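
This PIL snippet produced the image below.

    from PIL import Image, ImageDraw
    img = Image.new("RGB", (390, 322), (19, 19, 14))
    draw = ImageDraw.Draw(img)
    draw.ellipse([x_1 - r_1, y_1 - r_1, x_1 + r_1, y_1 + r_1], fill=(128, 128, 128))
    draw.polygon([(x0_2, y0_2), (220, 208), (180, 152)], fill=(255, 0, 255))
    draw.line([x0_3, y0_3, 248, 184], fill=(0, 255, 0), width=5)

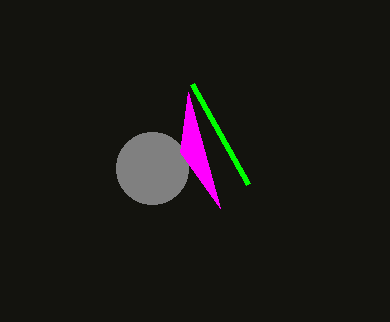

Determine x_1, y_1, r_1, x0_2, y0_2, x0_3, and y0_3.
x_1 = 152; y_1 = 168; r_1 = 36; x0_2 = 188; y0_2 = 92; x0_3 = 192; y0_3 = 84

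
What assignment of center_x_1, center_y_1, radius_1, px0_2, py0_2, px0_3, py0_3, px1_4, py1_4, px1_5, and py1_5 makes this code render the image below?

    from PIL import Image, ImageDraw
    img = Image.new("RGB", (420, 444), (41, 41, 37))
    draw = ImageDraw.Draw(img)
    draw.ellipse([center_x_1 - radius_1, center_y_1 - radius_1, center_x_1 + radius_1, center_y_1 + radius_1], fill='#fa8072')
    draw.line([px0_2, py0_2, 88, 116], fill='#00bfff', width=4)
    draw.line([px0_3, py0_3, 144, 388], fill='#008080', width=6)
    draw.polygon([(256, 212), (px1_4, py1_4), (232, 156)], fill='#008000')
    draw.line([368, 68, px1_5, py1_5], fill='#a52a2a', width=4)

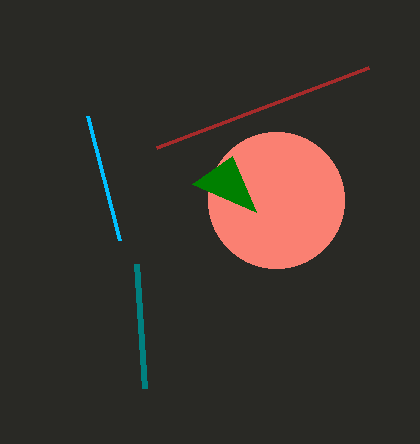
center_x_1 = 276, center_y_1 = 200, radius_1 = 68, px0_2 = 120, py0_2 = 240, px0_3 = 136, py0_3 = 264, px1_4 = 192, py1_4 = 184, px1_5 = 156, py1_5 = 148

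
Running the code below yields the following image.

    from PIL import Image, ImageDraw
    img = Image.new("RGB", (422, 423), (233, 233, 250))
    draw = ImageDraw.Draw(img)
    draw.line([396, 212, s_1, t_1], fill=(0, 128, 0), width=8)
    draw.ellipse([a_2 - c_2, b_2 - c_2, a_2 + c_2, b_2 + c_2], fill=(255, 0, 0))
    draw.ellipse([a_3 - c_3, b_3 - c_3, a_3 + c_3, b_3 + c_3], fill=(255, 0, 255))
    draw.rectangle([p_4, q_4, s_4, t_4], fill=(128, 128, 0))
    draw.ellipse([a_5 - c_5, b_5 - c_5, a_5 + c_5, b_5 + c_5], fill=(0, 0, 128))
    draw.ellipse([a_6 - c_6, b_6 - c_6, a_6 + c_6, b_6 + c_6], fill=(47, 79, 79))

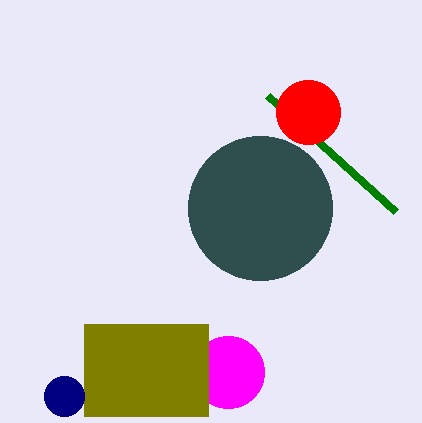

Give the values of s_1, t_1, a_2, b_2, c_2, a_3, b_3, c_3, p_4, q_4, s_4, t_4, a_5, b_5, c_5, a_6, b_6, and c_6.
s_1 = 268
t_1 = 96
a_2 = 308
b_2 = 112
c_2 = 32
a_3 = 228
b_3 = 372
c_3 = 36
p_4 = 84
q_4 = 324
s_4 = 208
t_4 = 416
a_5 = 64
b_5 = 396
c_5 = 20
a_6 = 260
b_6 = 208
c_6 = 72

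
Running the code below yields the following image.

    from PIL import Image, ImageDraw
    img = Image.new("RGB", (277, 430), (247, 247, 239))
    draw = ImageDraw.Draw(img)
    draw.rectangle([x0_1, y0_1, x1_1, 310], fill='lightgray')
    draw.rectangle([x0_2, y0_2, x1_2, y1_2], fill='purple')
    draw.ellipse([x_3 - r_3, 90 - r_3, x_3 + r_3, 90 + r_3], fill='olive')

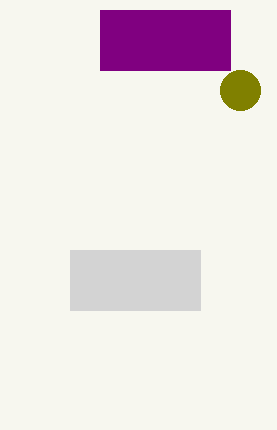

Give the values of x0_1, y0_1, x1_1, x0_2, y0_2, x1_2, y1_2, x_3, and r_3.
x0_1 = 70
y0_1 = 250
x1_1 = 200
x0_2 = 100
y0_2 = 10
x1_2 = 230
y1_2 = 70
x_3 = 240
r_3 = 20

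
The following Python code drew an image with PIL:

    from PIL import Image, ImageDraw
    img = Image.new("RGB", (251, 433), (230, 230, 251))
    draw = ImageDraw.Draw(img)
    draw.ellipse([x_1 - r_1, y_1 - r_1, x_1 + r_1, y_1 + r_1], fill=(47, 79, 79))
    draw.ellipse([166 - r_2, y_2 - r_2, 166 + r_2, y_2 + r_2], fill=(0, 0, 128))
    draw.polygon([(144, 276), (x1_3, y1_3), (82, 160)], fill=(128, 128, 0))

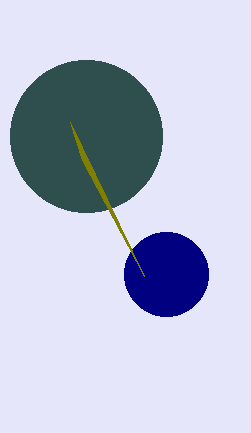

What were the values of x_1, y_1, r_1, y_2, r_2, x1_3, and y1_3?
x_1 = 86, y_1 = 136, r_1 = 76, y_2 = 274, r_2 = 42, x1_3 = 70, y1_3 = 122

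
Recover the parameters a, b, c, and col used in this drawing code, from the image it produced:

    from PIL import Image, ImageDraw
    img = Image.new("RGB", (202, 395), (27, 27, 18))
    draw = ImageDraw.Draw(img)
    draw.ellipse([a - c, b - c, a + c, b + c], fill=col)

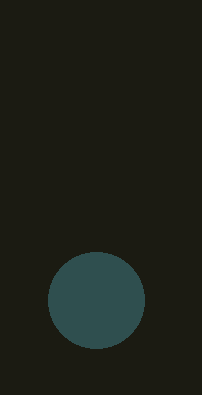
a = 96; b = 300; c = 48; col = 'darkslategray'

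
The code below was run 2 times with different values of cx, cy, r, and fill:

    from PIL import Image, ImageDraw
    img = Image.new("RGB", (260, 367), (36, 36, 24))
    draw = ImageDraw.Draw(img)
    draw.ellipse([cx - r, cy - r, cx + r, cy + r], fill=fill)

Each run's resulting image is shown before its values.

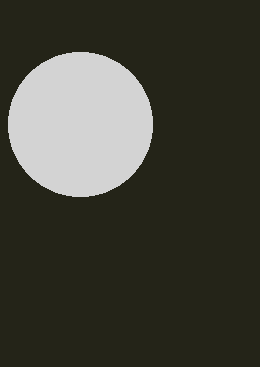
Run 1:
cx = 80, cy = 124, r = 72, fill = 'lightgray'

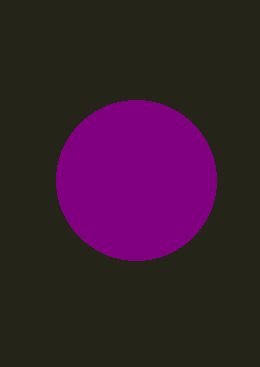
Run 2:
cx = 136
cy = 180
r = 80
fill = 'purple'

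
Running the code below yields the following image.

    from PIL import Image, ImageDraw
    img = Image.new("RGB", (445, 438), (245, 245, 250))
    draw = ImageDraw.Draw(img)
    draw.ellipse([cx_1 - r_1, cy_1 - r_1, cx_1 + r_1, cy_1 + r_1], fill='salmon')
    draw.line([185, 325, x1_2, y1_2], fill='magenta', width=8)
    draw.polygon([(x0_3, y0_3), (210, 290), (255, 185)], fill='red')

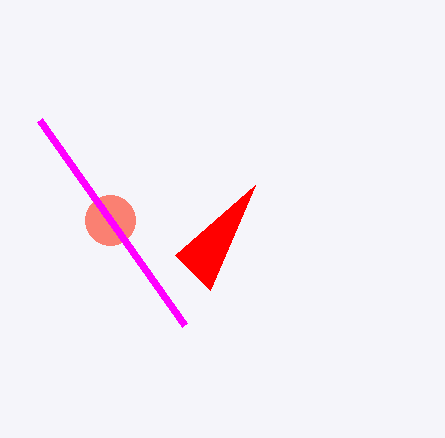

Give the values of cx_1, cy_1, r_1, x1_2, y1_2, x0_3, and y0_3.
cx_1 = 110; cy_1 = 220; r_1 = 25; x1_2 = 40; y1_2 = 120; x0_3 = 175; y0_3 = 255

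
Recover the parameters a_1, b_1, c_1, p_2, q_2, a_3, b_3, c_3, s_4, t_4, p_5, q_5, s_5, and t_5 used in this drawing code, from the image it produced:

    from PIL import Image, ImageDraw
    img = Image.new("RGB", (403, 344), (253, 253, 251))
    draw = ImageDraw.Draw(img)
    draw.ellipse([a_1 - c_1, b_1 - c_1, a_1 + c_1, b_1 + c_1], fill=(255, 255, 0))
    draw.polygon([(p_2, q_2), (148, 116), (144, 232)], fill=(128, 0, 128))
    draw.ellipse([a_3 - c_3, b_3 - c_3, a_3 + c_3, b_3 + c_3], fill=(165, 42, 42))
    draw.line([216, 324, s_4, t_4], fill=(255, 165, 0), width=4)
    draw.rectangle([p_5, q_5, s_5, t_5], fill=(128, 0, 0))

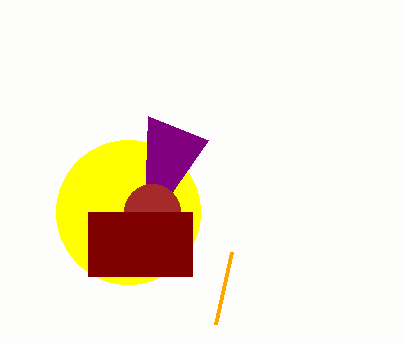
a_1 = 128, b_1 = 212, c_1 = 72, p_2 = 208, q_2 = 140, a_3 = 152, b_3 = 212, c_3 = 28, s_4 = 232, t_4 = 252, p_5 = 88, q_5 = 212, s_5 = 192, t_5 = 276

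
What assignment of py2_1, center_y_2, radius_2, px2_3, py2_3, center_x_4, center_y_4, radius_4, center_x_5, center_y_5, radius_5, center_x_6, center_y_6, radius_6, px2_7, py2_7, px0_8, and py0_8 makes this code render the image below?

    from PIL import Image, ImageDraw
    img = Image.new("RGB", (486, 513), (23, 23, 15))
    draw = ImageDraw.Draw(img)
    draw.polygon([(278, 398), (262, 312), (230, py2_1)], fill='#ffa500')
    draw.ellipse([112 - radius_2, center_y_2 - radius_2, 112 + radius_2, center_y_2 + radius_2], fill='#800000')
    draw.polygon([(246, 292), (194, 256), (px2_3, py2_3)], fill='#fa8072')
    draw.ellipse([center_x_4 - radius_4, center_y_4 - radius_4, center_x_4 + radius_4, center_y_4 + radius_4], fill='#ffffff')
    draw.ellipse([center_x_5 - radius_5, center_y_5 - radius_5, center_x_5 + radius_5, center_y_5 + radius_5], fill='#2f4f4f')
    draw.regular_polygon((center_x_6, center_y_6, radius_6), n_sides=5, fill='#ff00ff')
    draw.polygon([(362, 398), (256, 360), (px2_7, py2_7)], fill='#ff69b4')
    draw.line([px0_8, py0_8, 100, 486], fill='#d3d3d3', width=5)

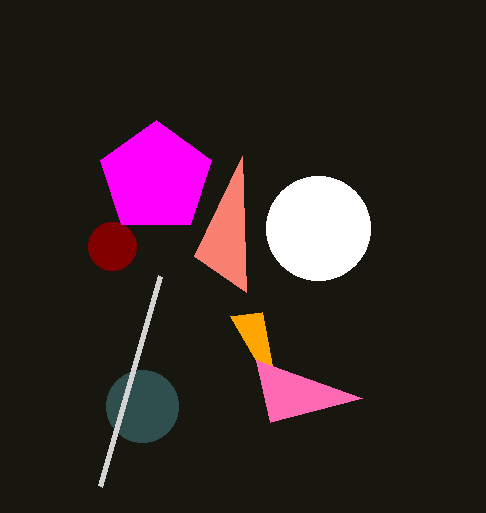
py2_1 = 316, center_y_2 = 246, radius_2 = 24, px2_3 = 242, py2_3 = 156, center_x_4 = 318, center_y_4 = 228, radius_4 = 52, center_x_5 = 142, center_y_5 = 406, radius_5 = 36, center_x_6 = 156, center_y_6 = 178, radius_6 = 58, px2_7 = 270, py2_7 = 422, px0_8 = 160, py0_8 = 276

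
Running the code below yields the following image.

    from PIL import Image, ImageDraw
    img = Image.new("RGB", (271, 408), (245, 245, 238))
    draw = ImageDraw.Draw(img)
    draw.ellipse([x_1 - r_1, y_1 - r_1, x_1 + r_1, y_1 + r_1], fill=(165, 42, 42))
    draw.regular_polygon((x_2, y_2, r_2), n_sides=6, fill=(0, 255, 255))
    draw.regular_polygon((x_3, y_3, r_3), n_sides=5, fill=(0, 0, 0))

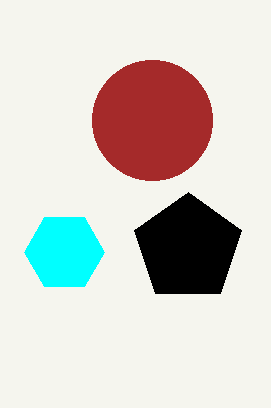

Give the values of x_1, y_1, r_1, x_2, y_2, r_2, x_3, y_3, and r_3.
x_1 = 152; y_1 = 120; r_1 = 60; x_2 = 64; y_2 = 252; r_2 = 40; x_3 = 188; y_3 = 248; r_3 = 56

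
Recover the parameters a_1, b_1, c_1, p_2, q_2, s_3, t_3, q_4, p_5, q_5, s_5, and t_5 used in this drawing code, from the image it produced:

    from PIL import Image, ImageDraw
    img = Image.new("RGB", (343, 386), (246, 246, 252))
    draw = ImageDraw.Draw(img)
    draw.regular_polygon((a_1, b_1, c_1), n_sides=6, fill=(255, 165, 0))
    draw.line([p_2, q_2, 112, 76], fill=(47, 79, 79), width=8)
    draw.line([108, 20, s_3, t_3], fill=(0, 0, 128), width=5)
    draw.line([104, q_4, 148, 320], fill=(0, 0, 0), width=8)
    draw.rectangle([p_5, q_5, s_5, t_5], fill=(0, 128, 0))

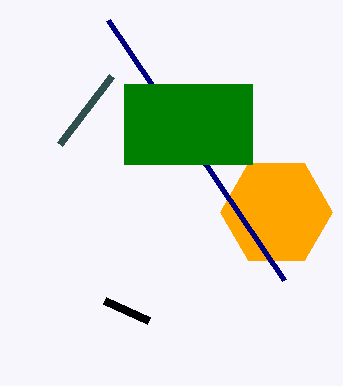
a_1 = 276
b_1 = 212
c_1 = 56
p_2 = 60
q_2 = 144
s_3 = 284
t_3 = 280
q_4 = 300
p_5 = 124
q_5 = 84
s_5 = 252
t_5 = 164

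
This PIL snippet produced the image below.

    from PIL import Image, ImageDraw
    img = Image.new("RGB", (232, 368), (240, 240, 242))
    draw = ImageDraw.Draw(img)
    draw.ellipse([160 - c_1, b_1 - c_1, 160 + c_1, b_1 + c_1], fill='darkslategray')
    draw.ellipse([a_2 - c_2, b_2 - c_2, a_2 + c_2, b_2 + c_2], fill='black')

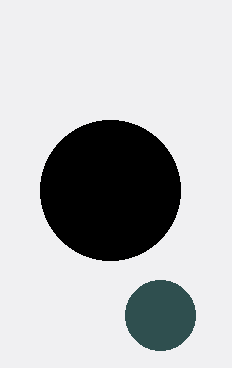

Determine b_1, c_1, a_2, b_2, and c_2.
b_1 = 315
c_1 = 35
a_2 = 110
b_2 = 190
c_2 = 70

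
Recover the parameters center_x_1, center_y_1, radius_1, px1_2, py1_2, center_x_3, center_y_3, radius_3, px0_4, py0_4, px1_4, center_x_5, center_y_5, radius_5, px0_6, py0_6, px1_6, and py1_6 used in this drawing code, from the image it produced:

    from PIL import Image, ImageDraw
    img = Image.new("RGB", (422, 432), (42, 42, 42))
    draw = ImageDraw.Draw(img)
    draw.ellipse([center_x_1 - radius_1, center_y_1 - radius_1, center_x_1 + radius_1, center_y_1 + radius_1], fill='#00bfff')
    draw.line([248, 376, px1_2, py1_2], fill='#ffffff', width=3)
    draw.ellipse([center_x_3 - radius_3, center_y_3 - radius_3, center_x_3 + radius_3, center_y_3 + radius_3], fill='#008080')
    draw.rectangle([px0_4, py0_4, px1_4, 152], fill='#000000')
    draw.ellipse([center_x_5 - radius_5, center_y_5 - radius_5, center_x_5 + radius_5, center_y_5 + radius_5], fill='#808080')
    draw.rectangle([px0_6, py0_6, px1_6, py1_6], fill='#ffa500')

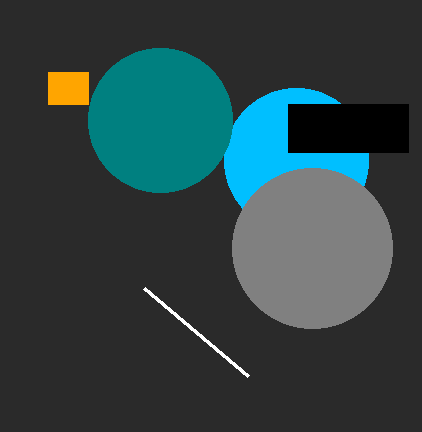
center_x_1 = 296, center_y_1 = 160, radius_1 = 72, px1_2 = 144, py1_2 = 288, center_x_3 = 160, center_y_3 = 120, radius_3 = 72, px0_4 = 288, py0_4 = 104, px1_4 = 408, center_x_5 = 312, center_y_5 = 248, radius_5 = 80, px0_6 = 48, py0_6 = 72, px1_6 = 88, py1_6 = 104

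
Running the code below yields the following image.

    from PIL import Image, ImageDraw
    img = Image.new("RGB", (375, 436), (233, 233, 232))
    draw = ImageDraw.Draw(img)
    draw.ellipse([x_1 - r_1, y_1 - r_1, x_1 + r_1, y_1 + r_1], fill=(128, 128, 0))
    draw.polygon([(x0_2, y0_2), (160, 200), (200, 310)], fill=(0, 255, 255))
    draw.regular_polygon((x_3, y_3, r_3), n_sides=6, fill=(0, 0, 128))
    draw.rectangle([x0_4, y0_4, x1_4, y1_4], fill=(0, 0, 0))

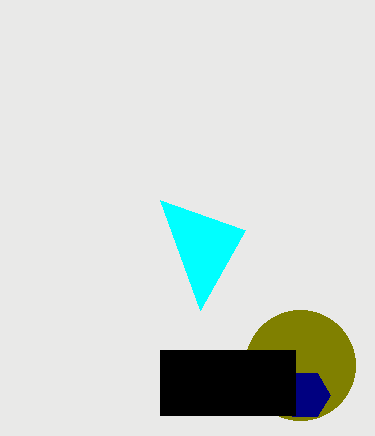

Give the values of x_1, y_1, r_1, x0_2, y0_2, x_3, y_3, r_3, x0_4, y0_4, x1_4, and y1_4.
x_1 = 300; y_1 = 365; r_1 = 55; x0_2 = 245; y0_2 = 230; x_3 = 305; y_3 = 395; r_3 = 25; x0_4 = 160; y0_4 = 350; x1_4 = 295; y1_4 = 415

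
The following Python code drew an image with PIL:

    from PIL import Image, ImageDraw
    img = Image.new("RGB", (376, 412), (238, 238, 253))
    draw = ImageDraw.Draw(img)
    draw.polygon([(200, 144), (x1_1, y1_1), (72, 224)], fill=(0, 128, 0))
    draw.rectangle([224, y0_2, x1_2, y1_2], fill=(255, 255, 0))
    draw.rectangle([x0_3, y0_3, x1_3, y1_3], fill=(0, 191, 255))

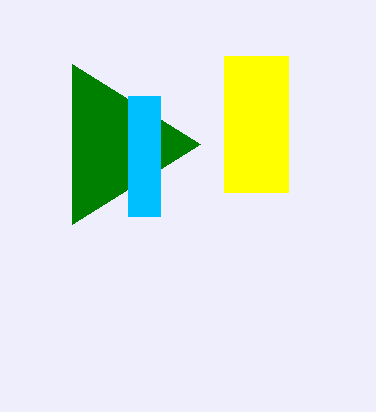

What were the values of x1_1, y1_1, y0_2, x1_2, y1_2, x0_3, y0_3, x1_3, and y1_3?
x1_1 = 72; y1_1 = 64; y0_2 = 56; x1_2 = 288; y1_2 = 192; x0_3 = 128; y0_3 = 96; x1_3 = 160; y1_3 = 216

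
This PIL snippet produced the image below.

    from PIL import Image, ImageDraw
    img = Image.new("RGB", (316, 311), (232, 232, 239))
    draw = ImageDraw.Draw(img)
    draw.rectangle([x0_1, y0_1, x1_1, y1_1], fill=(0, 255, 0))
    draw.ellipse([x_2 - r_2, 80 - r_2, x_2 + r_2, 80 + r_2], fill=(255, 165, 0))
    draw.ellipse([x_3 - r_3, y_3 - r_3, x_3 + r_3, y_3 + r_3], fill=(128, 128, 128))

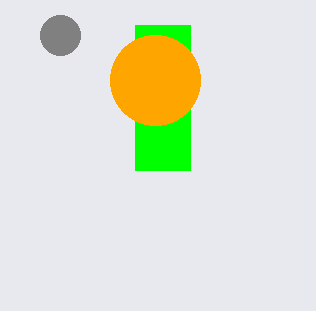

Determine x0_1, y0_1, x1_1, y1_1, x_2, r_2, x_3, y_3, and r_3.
x0_1 = 135, y0_1 = 25, x1_1 = 190, y1_1 = 170, x_2 = 155, r_2 = 45, x_3 = 60, y_3 = 35, r_3 = 20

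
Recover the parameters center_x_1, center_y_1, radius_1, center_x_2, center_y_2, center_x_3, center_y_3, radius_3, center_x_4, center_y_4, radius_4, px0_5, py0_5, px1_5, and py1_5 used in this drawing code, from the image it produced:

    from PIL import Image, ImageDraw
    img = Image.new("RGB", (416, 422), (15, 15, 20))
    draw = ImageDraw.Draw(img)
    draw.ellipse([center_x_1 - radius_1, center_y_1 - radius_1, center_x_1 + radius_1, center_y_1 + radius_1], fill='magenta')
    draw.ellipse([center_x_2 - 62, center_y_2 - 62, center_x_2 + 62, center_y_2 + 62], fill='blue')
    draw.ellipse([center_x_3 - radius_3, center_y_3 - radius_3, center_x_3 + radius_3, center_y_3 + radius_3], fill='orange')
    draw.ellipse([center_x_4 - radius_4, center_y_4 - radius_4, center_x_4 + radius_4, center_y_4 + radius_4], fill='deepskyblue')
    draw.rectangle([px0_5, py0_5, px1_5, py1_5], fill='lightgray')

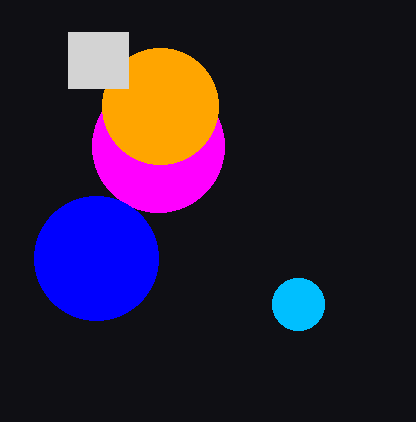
center_x_1 = 158; center_y_1 = 146; radius_1 = 66; center_x_2 = 96; center_y_2 = 258; center_x_3 = 160; center_y_3 = 106; radius_3 = 58; center_x_4 = 298; center_y_4 = 304; radius_4 = 26; px0_5 = 68; py0_5 = 32; px1_5 = 128; py1_5 = 88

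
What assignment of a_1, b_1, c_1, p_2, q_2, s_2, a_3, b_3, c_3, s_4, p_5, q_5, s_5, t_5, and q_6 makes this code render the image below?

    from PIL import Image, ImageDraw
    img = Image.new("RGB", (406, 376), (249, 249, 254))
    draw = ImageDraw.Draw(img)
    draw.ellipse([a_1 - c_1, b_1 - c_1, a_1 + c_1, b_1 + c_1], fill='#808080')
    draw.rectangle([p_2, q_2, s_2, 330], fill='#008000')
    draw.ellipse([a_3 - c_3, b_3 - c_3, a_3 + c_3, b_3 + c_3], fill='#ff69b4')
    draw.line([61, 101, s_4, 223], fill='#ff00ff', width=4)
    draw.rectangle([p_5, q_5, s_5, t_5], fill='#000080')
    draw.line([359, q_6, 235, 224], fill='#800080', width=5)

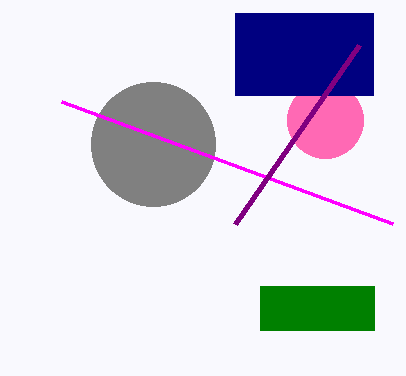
a_1 = 153; b_1 = 144; c_1 = 62; p_2 = 260; q_2 = 286; s_2 = 374; a_3 = 325; b_3 = 120; c_3 = 38; s_4 = 392; p_5 = 235; q_5 = 13; s_5 = 373; t_5 = 95; q_6 = 45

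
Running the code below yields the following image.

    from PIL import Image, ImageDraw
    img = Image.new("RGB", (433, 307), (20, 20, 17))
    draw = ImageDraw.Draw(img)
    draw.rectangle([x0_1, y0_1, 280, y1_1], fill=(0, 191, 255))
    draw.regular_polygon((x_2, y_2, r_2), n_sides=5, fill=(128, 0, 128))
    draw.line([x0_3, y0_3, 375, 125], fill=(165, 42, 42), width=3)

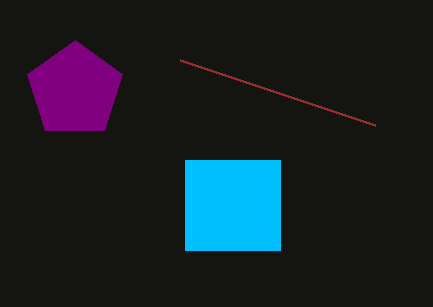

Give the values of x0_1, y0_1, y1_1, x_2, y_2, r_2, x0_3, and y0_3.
x0_1 = 185; y0_1 = 160; y1_1 = 250; x_2 = 75; y_2 = 90; r_2 = 50; x0_3 = 180; y0_3 = 60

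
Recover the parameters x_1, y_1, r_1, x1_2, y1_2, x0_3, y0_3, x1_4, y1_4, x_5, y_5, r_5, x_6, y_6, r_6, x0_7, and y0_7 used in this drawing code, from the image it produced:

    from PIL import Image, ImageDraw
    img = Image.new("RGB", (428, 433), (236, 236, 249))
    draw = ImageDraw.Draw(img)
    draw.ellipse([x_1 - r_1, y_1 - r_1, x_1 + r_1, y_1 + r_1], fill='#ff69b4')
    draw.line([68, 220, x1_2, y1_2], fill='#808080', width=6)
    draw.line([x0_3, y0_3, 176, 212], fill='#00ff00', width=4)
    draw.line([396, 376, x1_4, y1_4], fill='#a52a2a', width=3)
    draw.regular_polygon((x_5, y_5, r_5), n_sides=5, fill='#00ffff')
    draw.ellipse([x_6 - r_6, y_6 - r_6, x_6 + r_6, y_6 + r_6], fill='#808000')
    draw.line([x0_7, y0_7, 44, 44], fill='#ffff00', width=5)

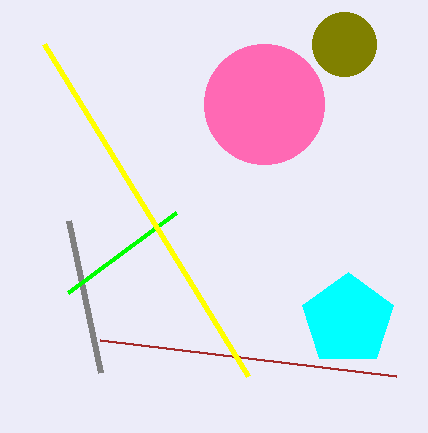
x_1 = 264, y_1 = 104, r_1 = 60, x1_2 = 100, y1_2 = 372, x0_3 = 68, y0_3 = 292, x1_4 = 100, y1_4 = 340, x_5 = 348, y_5 = 320, r_5 = 48, x_6 = 344, y_6 = 44, r_6 = 32, x0_7 = 248, y0_7 = 376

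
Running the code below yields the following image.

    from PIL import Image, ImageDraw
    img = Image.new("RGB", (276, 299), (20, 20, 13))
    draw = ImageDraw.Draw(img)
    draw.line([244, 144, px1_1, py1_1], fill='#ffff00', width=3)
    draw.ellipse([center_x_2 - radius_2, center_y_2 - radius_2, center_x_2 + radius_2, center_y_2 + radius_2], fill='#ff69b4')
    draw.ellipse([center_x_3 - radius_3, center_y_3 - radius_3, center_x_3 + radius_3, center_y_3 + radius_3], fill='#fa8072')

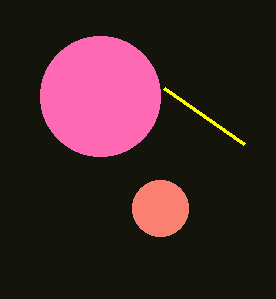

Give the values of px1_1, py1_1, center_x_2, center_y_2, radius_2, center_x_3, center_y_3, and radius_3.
px1_1 = 164
py1_1 = 88
center_x_2 = 100
center_y_2 = 96
radius_2 = 60
center_x_3 = 160
center_y_3 = 208
radius_3 = 28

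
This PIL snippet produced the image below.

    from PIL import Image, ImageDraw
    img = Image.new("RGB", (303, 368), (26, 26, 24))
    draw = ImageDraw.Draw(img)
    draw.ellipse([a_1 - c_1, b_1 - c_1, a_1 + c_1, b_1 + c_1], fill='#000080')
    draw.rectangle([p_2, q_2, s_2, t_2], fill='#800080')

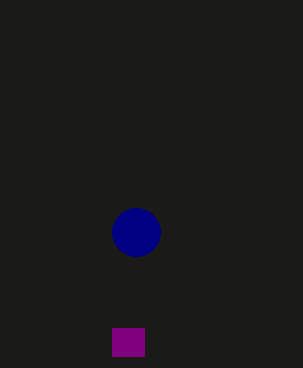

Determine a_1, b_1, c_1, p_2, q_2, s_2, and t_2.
a_1 = 136
b_1 = 232
c_1 = 24
p_2 = 112
q_2 = 328
s_2 = 144
t_2 = 356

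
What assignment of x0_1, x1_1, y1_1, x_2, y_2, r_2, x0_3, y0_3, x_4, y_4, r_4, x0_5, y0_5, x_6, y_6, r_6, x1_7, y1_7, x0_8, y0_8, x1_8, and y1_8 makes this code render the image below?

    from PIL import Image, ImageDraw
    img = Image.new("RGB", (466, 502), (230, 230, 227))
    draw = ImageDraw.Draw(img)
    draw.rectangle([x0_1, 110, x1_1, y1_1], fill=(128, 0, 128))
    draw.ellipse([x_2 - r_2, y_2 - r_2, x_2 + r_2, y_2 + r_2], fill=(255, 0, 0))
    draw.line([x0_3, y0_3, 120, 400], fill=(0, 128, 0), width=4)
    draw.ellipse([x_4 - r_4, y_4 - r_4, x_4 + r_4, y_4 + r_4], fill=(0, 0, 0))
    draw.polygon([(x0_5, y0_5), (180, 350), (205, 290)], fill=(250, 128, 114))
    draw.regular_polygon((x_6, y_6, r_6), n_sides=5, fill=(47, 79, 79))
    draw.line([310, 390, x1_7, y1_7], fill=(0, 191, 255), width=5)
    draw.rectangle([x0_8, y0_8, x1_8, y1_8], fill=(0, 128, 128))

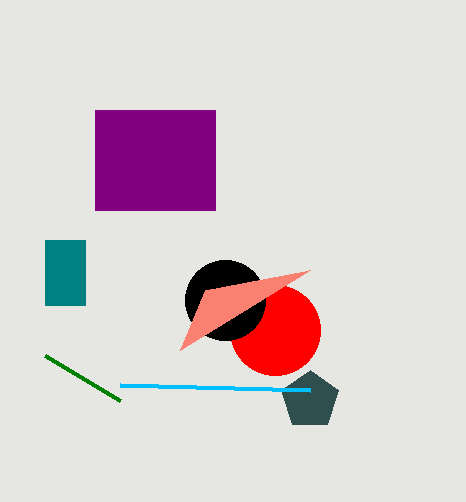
x0_1 = 95
x1_1 = 215
y1_1 = 210
x_2 = 275
y_2 = 330
r_2 = 45
x0_3 = 45
y0_3 = 355
x_4 = 225
y_4 = 300
r_4 = 40
x0_5 = 310
y0_5 = 270
x_6 = 310
y_6 = 400
r_6 = 30
x1_7 = 120
y1_7 = 385
x0_8 = 45
y0_8 = 240
x1_8 = 85
y1_8 = 305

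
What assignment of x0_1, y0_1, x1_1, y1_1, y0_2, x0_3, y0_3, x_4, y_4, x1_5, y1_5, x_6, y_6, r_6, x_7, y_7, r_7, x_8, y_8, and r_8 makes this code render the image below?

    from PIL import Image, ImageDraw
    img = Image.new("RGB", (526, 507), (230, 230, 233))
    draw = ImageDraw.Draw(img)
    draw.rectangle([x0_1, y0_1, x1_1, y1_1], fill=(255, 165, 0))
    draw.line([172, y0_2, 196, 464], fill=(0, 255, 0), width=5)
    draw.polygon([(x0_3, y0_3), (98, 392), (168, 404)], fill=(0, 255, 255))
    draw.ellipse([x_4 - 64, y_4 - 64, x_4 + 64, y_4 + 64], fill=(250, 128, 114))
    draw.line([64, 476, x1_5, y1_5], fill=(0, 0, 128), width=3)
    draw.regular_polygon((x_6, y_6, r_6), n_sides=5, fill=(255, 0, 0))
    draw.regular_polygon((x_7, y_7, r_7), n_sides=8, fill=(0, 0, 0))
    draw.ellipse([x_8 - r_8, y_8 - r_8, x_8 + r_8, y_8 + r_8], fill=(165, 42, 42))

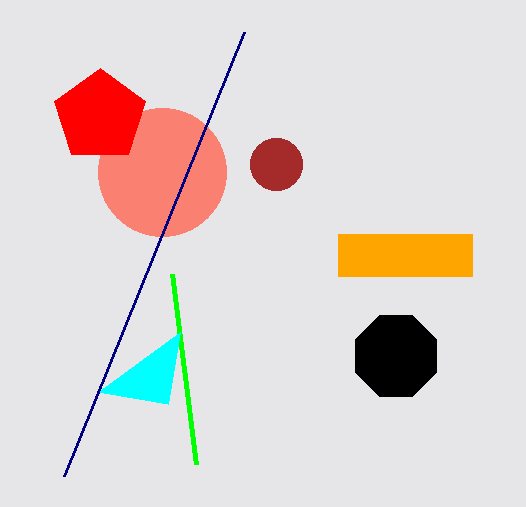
x0_1 = 338
y0_1 = 234
x1_1 = 472
y1_1 = 276
y0_2 = 274
x0_3 = 180
y0_3 = 332
x_4 = 162
y_4 = 172
x1_5 = 244
y1_5 = 32
x_6 = 100
y_6 = 116
r_6 = 48
x_7 = 396
y_7 = 356
r_7 = 44
x_8 = 276
y_8 = 164
r_8 = 26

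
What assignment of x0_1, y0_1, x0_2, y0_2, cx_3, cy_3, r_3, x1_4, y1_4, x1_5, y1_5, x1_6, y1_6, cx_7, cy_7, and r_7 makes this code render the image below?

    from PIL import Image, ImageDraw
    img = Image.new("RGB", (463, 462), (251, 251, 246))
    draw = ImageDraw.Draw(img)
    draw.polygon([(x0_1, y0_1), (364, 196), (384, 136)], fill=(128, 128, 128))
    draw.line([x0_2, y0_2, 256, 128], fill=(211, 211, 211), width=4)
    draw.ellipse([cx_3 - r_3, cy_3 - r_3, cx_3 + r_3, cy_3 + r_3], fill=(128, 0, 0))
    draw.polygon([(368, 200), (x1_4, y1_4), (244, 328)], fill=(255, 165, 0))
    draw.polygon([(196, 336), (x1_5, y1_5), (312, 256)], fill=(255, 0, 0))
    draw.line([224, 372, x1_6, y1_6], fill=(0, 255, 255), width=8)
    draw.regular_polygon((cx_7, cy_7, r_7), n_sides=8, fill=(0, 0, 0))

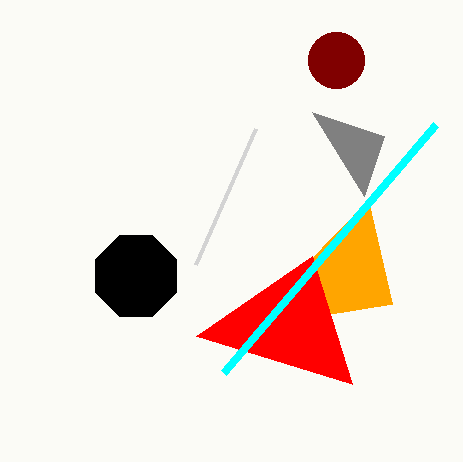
x0_1 = 312; y0_1 = 112; x0_2 = 196; y0_2 = 264; cx_3 = 336; cy_3 = 60; r_3 = 28; x1_4 = 392; y1_4 = 304; x1_5 = 352; y1_5 = 384; x1_6 = 436; y1_6 = 124; cx_7 = 136; cy_7 = 276; r_7 = 44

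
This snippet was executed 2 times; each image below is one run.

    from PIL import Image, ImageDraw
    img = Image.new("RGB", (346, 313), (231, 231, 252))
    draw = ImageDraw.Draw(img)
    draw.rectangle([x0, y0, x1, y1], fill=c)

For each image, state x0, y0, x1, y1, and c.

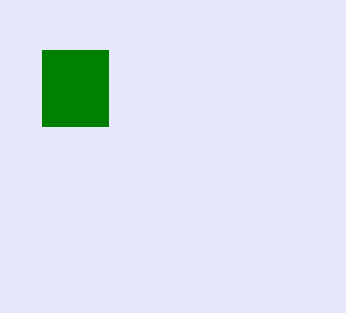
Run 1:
x0 = 42; y0 = 50; x1 = 108; y1 = 126; c = 'green'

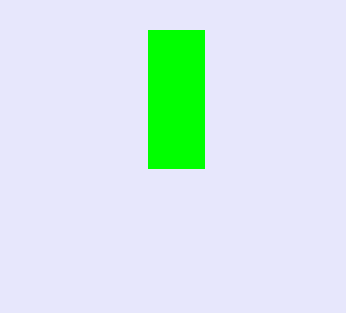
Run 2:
x0 = 148; y0 = 30; x1 = 204; y1 = 168; c = 'lime'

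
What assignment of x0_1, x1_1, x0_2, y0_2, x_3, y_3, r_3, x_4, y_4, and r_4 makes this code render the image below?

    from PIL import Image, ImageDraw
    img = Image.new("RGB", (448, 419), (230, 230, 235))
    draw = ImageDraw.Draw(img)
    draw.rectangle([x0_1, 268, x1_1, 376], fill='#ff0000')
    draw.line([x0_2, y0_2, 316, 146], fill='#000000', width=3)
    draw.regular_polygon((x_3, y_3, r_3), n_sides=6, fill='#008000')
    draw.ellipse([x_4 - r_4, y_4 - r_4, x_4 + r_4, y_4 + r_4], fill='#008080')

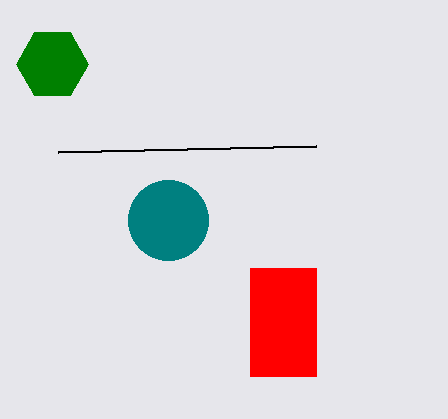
x0_1 = 250; x1_1 = 316; x0_2 = 58; y0_2 = 152; x_3 = 52; y_3 = 64; r_3 = 36; x_4 = 168; y_4 = 220; r_4 = 40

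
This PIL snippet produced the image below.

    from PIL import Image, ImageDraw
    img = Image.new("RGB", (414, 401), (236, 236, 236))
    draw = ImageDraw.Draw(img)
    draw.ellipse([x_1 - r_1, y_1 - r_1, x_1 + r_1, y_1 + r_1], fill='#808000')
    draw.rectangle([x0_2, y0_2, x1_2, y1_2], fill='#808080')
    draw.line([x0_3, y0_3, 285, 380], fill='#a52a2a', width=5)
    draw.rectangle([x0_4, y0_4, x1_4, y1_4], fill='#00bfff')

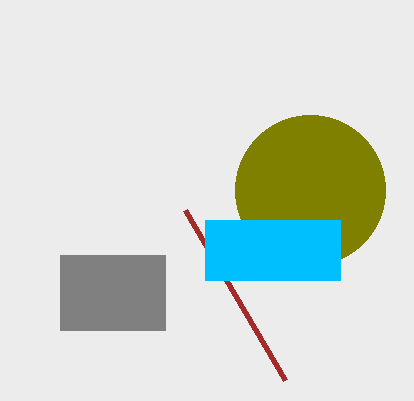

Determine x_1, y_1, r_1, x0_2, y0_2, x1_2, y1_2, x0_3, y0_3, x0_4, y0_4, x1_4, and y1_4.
x_1 = 310; y_1 = 190; r_1 = 75; x0_2 = 60; y0_2 = 255; x1_2 = 165; y1_2 = 330; x0_3 = 185; y0_3 = 210; x0_4 = 205; y0_4 = 220; x1_4 = 340; y1_4 = 280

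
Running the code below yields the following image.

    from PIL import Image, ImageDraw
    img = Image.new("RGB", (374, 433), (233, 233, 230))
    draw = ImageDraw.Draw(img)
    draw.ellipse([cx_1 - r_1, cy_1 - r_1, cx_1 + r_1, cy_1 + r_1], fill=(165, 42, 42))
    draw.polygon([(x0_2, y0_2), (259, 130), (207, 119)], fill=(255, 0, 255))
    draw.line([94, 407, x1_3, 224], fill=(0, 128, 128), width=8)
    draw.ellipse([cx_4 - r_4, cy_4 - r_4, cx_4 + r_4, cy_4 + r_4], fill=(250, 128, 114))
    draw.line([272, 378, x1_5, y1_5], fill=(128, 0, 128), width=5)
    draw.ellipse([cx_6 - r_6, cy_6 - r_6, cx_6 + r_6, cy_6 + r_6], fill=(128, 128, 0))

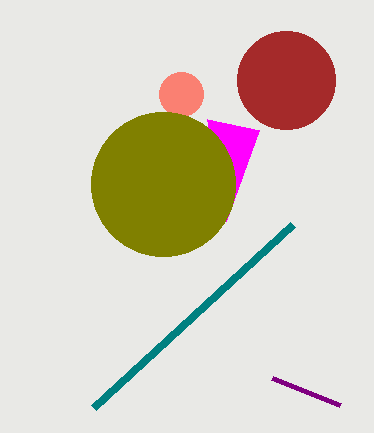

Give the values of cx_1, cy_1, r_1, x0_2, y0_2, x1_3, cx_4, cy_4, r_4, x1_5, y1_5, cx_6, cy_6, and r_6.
cx_1 = 286
cy_1 = 80
r_1 = 49
x0_2 = 226
y0_2 = 221
x1_3 = 293
cx_4 = 181
cy_4 = 94
r_4 = 22
x1_5 = 340
y1_5 = 405
cx_6 = 163
cy_6 = 184
r_6 = 72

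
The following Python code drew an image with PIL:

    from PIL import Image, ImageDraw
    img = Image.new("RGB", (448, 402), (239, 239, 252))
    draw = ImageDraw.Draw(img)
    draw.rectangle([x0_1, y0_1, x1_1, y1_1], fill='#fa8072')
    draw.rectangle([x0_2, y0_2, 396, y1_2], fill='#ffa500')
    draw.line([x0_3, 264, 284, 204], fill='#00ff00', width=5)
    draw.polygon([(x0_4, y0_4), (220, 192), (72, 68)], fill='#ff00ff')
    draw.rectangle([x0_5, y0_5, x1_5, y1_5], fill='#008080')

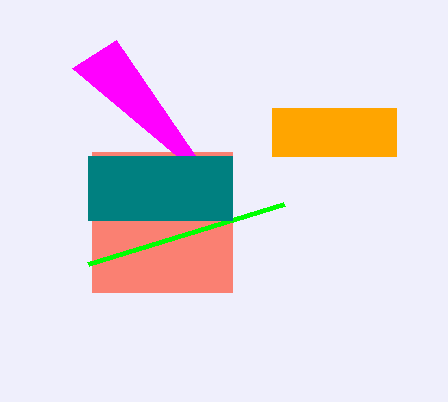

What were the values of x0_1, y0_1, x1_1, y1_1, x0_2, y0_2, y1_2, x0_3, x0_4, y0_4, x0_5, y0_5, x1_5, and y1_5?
x0_1 = 92; y0_1 = 152; x1_1 = 232; y1_1 = 292; x0_2 = 272; y0_2 = 108; y1_2 = 156; x0_3 = 88; x0_4 = 116; y0_4 = 40; x0_5 = 88; y0_5 = 156; x1_5 = 232; y1_5 = 220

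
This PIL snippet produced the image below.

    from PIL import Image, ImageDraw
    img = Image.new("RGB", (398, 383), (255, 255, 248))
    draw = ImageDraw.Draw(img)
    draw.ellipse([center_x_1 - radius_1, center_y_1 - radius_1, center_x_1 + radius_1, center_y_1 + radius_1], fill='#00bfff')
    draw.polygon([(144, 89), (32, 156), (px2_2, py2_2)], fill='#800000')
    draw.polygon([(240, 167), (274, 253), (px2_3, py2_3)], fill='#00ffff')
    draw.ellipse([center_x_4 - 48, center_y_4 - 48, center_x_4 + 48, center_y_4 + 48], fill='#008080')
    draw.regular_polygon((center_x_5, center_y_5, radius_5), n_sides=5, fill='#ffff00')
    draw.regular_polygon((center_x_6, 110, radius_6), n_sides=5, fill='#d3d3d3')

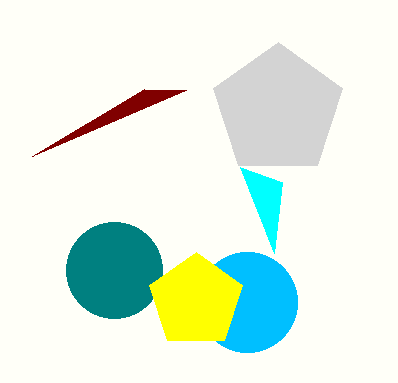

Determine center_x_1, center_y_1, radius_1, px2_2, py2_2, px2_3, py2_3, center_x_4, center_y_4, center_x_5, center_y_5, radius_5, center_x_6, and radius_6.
center_x_1 = 247; center_y_1 = 302; radius_1 = 50; px2_2 = 186; py2_2 = 90; px2_3 = 282; py2_3 = 182; center_x_4 = 114; center_y_4 = 270; center_x_5 = 196; center_y_5 = 301; radius_5 = 49; center_x_6 = 278; radius_6 = 68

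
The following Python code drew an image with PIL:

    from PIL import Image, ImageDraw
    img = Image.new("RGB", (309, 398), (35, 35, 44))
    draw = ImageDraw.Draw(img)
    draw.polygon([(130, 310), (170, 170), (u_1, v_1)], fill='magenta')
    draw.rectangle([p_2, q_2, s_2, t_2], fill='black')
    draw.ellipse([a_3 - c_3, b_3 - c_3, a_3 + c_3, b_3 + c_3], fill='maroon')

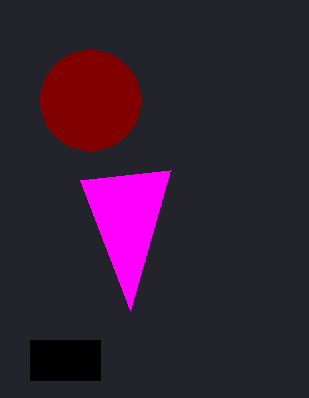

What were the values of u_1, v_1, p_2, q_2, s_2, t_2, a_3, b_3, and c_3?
u_1 = 80; v_1 = 180; p_2 = 30; q_2 = 340; s_2 = 100; t_2 = 380; a_3 = 90; b_3 = 100; c_3 = 50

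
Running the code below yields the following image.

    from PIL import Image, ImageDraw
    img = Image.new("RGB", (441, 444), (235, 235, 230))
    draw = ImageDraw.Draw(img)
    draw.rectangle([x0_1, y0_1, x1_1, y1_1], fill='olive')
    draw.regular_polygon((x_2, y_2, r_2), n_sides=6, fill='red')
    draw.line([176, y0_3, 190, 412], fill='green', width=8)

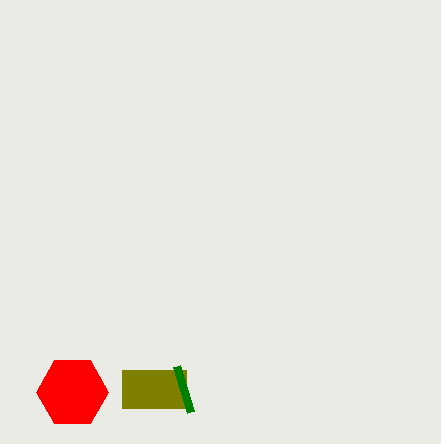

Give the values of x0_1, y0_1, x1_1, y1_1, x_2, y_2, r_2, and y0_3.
x0_1 = 122; y0_1 = 370; x1_1 = 186; y1_1 = 408; x_2 = 72; y_2 = 392; r_2 = 36; y0_3 = 366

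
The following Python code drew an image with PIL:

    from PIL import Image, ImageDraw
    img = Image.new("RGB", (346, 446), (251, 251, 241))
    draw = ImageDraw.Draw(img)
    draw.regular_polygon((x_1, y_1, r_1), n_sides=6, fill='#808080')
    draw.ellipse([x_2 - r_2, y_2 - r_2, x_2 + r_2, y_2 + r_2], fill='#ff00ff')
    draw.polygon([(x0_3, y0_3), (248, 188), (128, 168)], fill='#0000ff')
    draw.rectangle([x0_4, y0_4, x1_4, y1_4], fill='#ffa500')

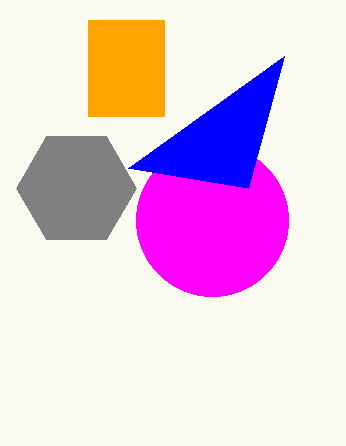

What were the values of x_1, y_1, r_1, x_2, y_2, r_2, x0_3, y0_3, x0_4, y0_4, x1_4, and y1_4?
x_1 = 76; y_1 = 188; r_1 = 60; x_2 = 212; y_2 = 220; r_2 = 76; x0_3 = 284; y0_3 = 56; x0_4 = 88; y0_4 = 20; x1_4 = 164; y1_4 = 116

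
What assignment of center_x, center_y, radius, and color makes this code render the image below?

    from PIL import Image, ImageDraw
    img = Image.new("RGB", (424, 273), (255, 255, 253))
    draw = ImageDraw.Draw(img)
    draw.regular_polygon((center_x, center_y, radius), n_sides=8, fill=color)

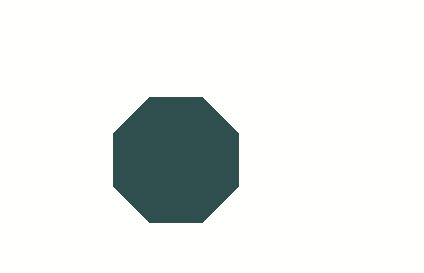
center_x = 176, center_y = 160, radius = 68, color = 'darkslategray'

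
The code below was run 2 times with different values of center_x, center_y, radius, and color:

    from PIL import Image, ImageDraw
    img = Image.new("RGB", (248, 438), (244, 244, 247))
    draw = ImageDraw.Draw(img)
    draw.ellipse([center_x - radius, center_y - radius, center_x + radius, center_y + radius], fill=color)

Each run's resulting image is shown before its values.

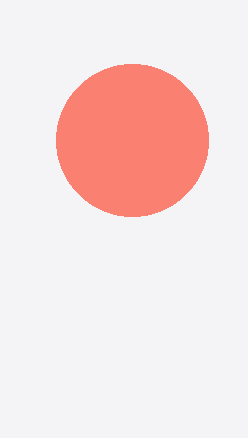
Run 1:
center_x = 132; center_y = 140; radius = 76; color = 'salmon'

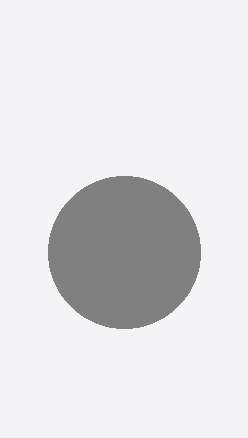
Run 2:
center_x = 124; center_y = 252; radius = 76; color = 'gray'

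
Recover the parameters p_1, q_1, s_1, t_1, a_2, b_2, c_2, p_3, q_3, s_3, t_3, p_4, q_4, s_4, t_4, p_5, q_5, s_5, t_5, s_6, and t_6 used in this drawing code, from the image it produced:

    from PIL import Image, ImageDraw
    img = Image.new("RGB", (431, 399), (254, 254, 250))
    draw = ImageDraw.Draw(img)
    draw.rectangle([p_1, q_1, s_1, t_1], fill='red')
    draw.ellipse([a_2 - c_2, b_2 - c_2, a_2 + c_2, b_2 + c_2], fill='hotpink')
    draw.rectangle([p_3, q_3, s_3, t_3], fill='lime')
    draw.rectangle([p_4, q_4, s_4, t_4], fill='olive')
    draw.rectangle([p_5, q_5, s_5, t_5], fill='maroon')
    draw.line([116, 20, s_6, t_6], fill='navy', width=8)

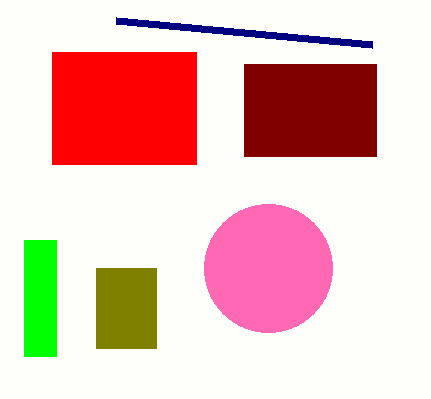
p_1 = 52, q_1 = 52, s_1 = 196, t_1 = 164, a_2 = 268, b_2 = 268, c_2 = 64, p_3 = 24, q_3 = 240, s_3 = 56, t_3 = 356, p_4 = 96, q_4 = 268, s_4 = 156, t_4 = 348, p_5 = 244, q_5 = 64, s_5 = 376, t_5 = 156, s_6 = 372, t_6 = 44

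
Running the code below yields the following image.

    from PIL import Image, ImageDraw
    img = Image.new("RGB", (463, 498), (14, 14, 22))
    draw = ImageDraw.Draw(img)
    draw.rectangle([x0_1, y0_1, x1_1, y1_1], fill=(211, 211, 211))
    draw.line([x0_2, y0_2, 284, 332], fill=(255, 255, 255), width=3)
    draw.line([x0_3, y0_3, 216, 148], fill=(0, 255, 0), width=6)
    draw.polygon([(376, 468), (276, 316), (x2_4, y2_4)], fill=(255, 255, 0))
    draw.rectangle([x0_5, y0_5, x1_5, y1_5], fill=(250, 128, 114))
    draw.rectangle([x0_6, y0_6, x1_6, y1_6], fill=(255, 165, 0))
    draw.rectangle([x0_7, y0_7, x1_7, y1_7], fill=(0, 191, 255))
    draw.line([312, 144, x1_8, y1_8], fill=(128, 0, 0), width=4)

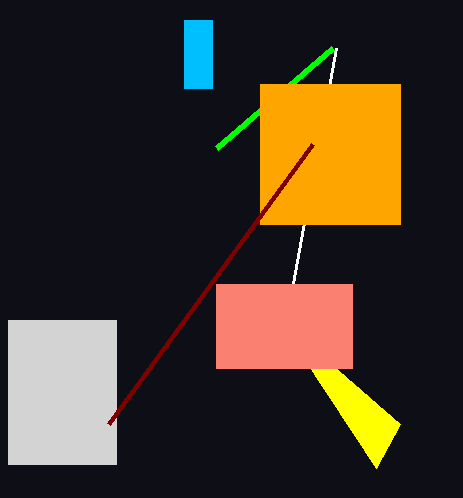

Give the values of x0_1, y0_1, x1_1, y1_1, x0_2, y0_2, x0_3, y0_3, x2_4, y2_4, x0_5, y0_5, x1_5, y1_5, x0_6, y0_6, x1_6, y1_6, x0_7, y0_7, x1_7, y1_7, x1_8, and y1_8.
x0_1 = 8, y0_1 = 320, x1_1 = 116, y1_1 = 464, x0_2 = 336, y0_2 = 48, x0_3 = 332, y0_3 = 48, x2_4 = 400, y2_4 = 424, x0_5 = 216, y0_5 = 284, x1_5 = 352, y1_5 = 368, x0_6 = 260, y0_6 = 84, x1_6 = 400, y1_6 = 224, x0_7 = 184, y0_7 = 20, x1_7 = 212, y1_7 = 88, x1_8 = 108, y1_8 = 424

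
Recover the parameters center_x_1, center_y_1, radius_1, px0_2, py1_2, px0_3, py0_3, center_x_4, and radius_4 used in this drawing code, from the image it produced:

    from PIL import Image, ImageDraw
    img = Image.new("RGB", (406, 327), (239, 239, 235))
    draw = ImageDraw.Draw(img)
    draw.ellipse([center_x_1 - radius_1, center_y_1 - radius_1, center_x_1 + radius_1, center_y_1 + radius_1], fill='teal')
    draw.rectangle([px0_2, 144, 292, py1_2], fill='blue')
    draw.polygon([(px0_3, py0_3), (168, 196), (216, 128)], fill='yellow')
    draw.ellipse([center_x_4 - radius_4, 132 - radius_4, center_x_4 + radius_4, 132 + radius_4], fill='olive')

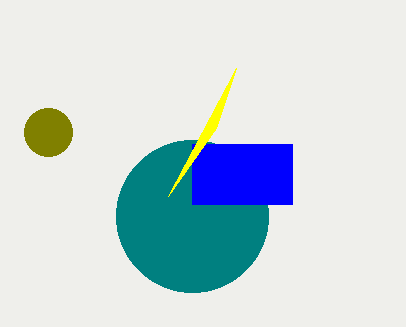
center_x_1 = 192
center_y_1 = 216
radius_1 = 76
px0_2 = 192
py1_2 = 204
px0_3 = 236
py0_3 = 68
center_x_4 = 48
radius_4 = 24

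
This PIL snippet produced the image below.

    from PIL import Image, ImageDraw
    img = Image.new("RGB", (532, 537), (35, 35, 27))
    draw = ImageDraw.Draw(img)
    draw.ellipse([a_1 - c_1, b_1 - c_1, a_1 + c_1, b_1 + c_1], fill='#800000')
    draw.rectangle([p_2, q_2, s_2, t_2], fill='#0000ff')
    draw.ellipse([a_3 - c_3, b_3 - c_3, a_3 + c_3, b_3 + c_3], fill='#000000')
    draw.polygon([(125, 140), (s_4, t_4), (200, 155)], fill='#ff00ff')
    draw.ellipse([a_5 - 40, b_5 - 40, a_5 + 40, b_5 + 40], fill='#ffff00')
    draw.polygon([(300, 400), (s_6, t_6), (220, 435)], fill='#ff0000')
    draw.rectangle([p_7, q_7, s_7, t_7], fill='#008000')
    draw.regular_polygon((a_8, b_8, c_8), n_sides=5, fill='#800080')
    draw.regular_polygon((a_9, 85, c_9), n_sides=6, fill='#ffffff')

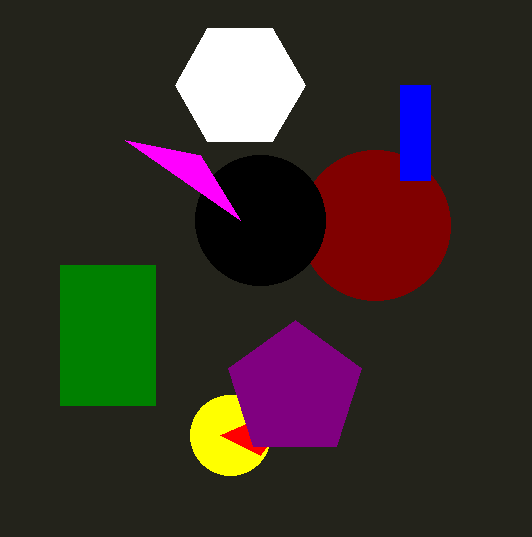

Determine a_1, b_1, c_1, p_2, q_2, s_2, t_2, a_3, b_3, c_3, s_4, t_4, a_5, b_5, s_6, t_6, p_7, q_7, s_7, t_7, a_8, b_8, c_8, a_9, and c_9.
a_1 = 375, b_1 = 225, c_1 = 75, p_2 = 400, q_2 = 85, s_2 = 430, t_2 = 180, a_3 = 260, b_3 = 220, c_3 = 65, s_4 = 240, t_4 = 220, a_5 = 230, b_5 = 435, s_6 = 260, t_6 = 455, p_7 = 60, q_7 = 265, s_7 = 155, t_7 = 405, a_8 = 295, b_8 = 390, c_8 = 70, a_9 = 240, c_9 = 65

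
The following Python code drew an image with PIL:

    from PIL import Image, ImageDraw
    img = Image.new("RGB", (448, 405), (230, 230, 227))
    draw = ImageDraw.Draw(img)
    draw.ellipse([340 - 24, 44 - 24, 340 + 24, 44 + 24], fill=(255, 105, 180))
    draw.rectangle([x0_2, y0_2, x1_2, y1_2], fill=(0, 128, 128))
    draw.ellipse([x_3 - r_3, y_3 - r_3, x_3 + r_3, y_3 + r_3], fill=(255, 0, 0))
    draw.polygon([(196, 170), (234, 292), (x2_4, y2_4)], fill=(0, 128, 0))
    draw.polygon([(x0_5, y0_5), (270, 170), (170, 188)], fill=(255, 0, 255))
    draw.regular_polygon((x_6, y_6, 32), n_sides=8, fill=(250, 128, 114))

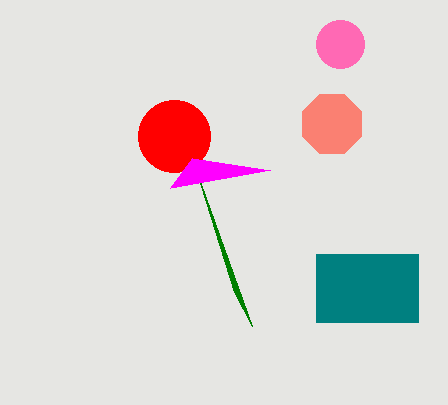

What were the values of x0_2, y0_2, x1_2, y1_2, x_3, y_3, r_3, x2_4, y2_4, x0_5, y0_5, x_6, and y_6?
x0_2 = 316; y0_2 = 254; x1_2 = 418; y1_2 = 322; x_3 = 174; y_3 = 136; r_3 = 36; x2_4 = 252; y2_4 = 326; x0_5 = 192; y0_5 = 158; x_6 = 332; y_6 = 124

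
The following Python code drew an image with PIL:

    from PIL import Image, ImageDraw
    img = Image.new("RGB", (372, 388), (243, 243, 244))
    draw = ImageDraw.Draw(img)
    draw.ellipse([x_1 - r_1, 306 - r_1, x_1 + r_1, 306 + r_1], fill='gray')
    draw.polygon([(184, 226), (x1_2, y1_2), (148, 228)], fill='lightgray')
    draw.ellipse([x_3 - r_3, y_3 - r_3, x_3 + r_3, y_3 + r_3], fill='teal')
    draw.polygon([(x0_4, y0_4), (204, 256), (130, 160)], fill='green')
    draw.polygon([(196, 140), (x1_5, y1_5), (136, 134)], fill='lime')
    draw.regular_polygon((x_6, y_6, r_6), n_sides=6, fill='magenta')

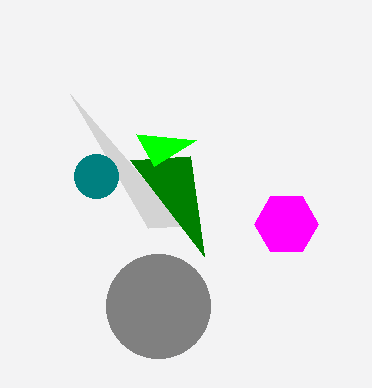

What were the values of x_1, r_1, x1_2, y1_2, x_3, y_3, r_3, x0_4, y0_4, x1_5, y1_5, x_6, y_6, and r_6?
x_1 = 158; r_1 = 52; x1_2 = 70; y1_2 = 94; x_3 = 96; y_3 = 176; r_3 = 22; x0_4 = 190; y0_4 = 156; x1_5 = 154; y1_5 = 166; x_6 = 286; y_6 = 224; r_6 = 32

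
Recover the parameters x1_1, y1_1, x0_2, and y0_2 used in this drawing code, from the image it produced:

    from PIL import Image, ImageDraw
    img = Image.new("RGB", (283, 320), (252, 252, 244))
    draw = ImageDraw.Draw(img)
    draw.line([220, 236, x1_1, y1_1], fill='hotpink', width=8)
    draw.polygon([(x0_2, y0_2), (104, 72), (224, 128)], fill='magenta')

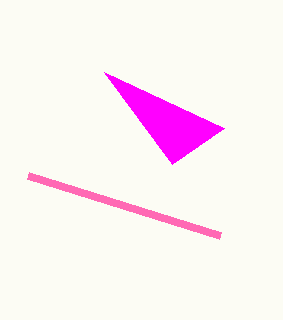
x1_1 = 28
y1_1 = 176
x0_2 = 172
y0_2 = 164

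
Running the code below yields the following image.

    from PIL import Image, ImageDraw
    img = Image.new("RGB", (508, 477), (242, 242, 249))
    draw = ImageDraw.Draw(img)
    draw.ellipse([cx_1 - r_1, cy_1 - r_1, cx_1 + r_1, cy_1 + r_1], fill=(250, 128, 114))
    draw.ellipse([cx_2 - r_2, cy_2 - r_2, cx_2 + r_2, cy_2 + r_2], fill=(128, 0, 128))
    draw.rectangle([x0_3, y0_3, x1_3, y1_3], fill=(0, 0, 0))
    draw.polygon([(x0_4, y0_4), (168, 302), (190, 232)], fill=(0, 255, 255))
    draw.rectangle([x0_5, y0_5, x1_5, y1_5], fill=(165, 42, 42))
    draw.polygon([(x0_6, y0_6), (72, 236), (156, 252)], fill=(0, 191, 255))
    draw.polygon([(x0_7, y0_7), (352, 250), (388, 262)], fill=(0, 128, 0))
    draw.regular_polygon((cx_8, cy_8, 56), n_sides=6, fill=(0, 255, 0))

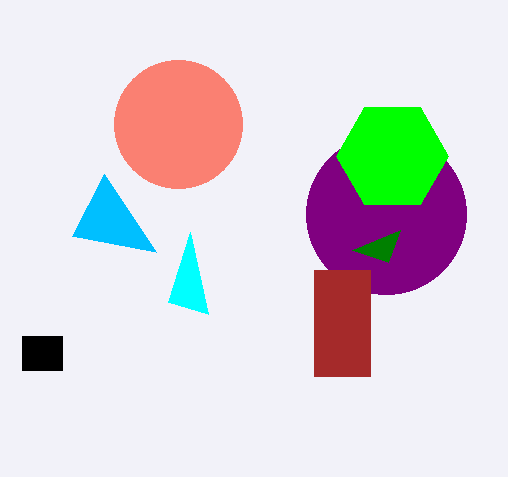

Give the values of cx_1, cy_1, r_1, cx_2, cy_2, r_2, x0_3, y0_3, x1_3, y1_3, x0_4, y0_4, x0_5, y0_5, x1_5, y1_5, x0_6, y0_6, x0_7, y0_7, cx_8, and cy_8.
cx_1 = 178, cy_1 = 124, r_1 = 64, cx_2 = 386, cy_2 = 214, r_2 = 80, x0_3 = 22, y0_3 = 336, x1_3 = 62, y1_3 = 370, x0_4 = 208, y0_4 = 314, x0_5 = 314, y0_5 = 270, x1_5 = 370, y1_5 = 376, x0_6 = 104, y0_6 = 174, x0_7 = 400, y0_7 = 230, cx_8 = 392, cy_8 = 156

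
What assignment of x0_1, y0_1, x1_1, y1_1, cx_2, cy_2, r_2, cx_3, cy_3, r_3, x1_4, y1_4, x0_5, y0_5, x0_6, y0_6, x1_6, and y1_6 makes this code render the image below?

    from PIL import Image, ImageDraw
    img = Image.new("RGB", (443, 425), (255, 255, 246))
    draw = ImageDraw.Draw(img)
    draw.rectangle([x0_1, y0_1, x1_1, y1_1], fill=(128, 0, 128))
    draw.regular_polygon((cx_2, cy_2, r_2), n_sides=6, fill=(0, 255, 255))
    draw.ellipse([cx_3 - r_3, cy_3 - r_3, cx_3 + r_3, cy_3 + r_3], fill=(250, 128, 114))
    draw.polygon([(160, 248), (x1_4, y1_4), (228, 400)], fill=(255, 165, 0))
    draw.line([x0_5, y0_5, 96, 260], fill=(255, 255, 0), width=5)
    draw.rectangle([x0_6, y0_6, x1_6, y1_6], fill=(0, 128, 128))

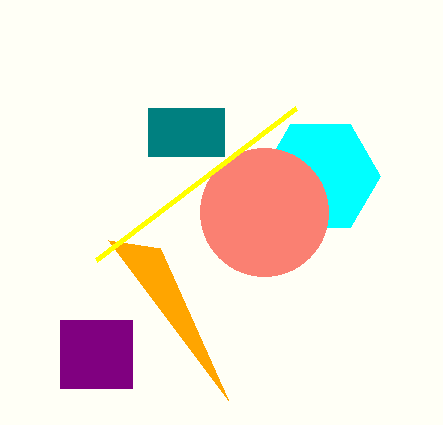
x0_1 = 60; y0_1 = 320; x1_1 = 132; y1_1 = 388; cx_2 = 320; cy_2 = 176; r_2 = 60; cx_3 = 264; cy_3 = 212; r_3 = 64; x1_4 = 108; y1_4 = 240; x0_5 = 296; y0_5 = 108; x0_6 = 148; y0_6 = 108; x1_6 = 224; y1_6 = 156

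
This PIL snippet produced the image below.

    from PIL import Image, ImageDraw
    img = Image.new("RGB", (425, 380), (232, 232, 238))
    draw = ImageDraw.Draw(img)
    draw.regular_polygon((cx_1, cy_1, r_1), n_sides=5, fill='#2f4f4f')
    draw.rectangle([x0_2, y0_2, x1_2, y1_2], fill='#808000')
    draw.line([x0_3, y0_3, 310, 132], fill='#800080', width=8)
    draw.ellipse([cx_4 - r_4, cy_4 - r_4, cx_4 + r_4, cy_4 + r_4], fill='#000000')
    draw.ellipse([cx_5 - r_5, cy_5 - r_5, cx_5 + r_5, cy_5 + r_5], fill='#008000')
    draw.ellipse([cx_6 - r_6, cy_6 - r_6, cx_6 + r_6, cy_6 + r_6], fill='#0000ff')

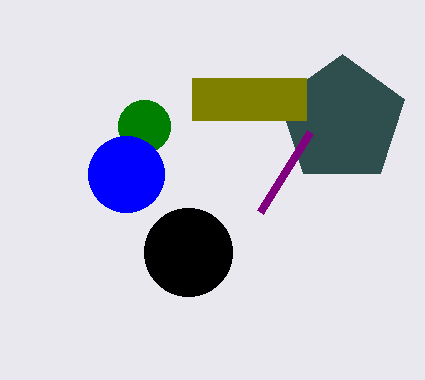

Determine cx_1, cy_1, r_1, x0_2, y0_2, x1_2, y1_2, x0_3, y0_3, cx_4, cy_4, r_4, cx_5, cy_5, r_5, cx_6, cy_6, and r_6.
cx_1 = 342; cy_1 = 120; r_1 = 66; x0_2 = 192; y0_2 = 78; x1_2 = 306; y1_2 = 120; x0_3 = 260; y0_3 = 212; cx_4 = 188; cy_4 = 252; r_4 = 44; cx_5 = 144; cy_5 = 126; r_5 = 26; cx_6 = 126; cy_6 = 174; r_6 = 38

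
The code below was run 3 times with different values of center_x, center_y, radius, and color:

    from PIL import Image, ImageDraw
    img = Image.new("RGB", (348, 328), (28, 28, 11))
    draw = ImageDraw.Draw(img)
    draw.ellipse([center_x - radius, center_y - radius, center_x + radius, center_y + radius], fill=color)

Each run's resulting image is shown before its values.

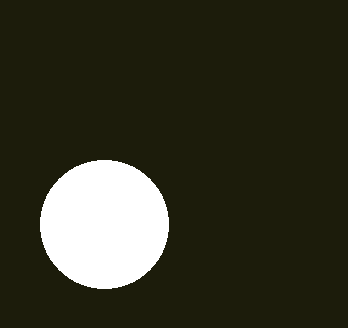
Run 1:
center_x = 104; center_y = 224; radius = 64; color = 'white'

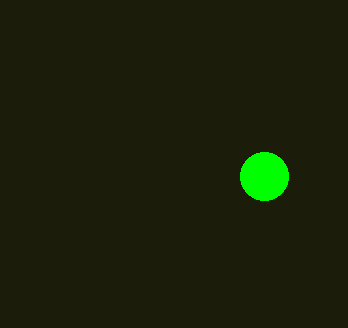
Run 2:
center_x = 264; center_y = 176; radius = 24; color = 'lime'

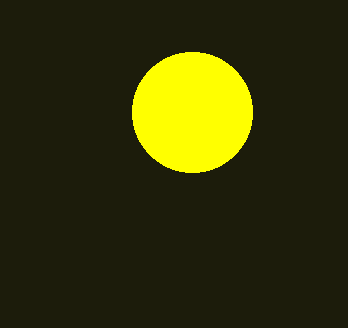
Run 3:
center_x = 192, center_y = 112, radius = 60, color = 'yellow'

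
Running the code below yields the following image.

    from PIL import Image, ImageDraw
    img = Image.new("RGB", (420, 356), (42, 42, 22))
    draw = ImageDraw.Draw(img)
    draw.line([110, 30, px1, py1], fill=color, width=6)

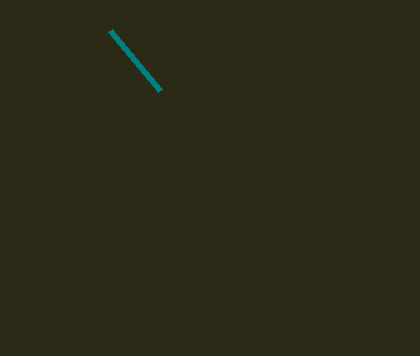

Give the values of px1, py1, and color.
px1 = 160; py1 = 90; color = 'teal'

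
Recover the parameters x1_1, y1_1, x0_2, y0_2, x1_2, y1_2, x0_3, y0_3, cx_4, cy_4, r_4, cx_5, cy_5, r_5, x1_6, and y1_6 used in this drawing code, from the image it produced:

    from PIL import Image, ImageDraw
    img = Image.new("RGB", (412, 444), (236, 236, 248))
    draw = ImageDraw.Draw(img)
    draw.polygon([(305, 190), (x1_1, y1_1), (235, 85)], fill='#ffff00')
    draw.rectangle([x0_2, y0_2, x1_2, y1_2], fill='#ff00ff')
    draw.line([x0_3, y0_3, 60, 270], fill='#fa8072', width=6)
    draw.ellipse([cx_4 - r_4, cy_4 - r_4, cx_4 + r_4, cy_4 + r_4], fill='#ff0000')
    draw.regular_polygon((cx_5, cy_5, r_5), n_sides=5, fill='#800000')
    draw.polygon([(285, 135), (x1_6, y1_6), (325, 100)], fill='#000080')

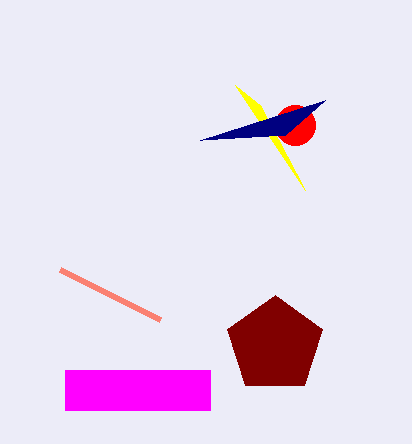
x1_1 = 260
y1_1 = 105
x0_2 = 65
y0_2 = 370
x1_2 = 210
y1_2 = 410
x0_3 = 160
y0_3 = 320
cx_4 = 295
cy_4 = 125
r_4 = 20
cx_5 = 275
cy_5 = 345
r_5 = 50
x1_6 = 200
y1_6 = 140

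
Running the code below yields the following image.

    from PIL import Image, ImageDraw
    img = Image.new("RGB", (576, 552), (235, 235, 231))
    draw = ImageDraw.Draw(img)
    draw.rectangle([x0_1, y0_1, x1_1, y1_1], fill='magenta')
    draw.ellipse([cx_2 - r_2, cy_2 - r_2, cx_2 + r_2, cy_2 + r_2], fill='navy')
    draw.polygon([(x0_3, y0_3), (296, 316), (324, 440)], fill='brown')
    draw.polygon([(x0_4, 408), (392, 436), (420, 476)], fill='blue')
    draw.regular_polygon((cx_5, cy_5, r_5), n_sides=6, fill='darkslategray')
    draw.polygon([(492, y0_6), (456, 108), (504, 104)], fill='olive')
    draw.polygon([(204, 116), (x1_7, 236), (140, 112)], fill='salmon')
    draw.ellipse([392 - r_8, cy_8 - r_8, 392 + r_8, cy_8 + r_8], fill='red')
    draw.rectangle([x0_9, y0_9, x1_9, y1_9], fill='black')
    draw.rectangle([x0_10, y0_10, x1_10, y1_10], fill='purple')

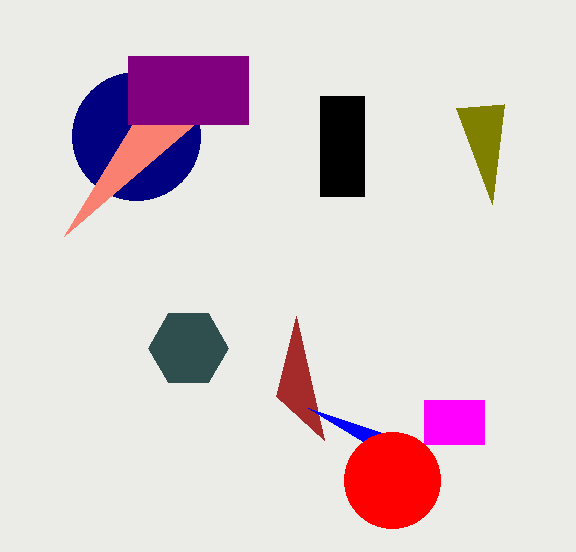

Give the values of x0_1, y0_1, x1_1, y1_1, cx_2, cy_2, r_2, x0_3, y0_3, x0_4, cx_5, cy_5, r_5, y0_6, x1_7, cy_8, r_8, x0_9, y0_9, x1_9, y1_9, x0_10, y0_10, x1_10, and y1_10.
x0_1 = 424, y0_1 = 400, x1_1 = 484, y1_1 = 444, cx_2 = 136, cy_2 = 136, r_2 = 64, x0_3 = 276, y0_3 = 396, x0_4 = 308, cx_5 = 188, cy_5 = 348, r_5 = 40, y0_6 = 204, x1_7 = 64, cy_8 = 480, r_8 = 48, x0_9 = 320, y0_9 = 96, x1_9 = 364, y1_9 = 196, x0_10 = 128, y0_10 = 56, x1_10 = 248, y1_10 = 124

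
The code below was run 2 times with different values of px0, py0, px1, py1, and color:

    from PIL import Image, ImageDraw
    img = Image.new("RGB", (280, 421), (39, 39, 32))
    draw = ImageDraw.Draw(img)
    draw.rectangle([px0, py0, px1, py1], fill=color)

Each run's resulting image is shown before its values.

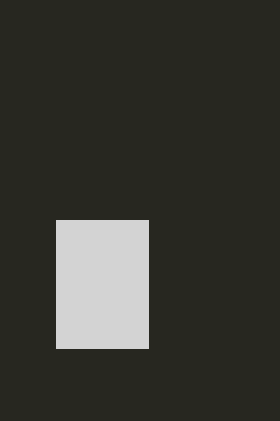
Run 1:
px0 = 56
py0 = 220
px1 = 148
py1 = 348
color = 'lightgray'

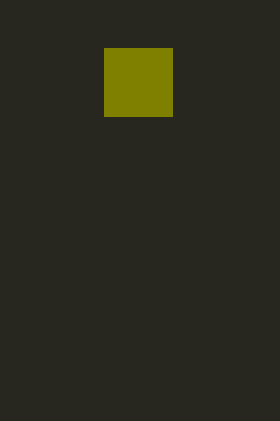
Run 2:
px0 = 104, py0 = 48, px1 = 172, py1 = 116, color = 'olive'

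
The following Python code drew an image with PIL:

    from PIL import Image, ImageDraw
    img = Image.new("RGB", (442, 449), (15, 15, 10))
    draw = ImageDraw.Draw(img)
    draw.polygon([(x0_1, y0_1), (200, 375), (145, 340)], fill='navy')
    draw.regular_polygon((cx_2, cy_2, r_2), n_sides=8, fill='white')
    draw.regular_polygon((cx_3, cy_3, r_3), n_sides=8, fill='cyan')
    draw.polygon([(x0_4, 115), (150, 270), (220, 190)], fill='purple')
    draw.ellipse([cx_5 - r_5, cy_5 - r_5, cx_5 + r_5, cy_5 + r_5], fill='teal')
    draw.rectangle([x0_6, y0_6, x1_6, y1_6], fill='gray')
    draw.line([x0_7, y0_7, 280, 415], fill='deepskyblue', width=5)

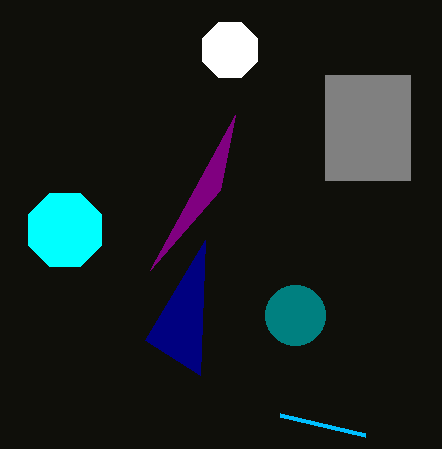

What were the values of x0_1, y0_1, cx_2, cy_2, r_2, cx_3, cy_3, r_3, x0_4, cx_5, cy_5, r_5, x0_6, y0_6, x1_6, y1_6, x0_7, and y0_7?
x0_1 = 205, y0_1 = 240, cx_2 = 230, cy_2 = 50, r_2 = 30, cx_3 = 65, cy_3 = 230, r_3 = 40, x0_4 = 235, cx_5 = 295, cy_5 = 315, r_5 = 30, x0_6 = 325, y0_6 = 75, x1_6 = 410, y1_6 = 180, x0_7 = 365, y0_7 = 435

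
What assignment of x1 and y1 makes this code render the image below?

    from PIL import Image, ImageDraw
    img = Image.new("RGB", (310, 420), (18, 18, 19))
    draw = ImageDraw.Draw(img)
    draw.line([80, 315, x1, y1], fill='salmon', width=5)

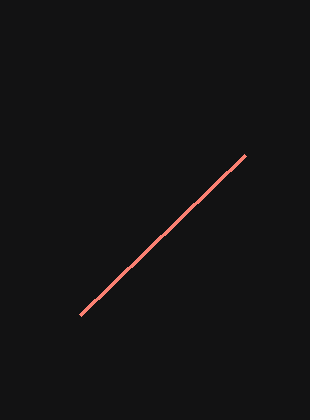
x1 = 245; y1 = 155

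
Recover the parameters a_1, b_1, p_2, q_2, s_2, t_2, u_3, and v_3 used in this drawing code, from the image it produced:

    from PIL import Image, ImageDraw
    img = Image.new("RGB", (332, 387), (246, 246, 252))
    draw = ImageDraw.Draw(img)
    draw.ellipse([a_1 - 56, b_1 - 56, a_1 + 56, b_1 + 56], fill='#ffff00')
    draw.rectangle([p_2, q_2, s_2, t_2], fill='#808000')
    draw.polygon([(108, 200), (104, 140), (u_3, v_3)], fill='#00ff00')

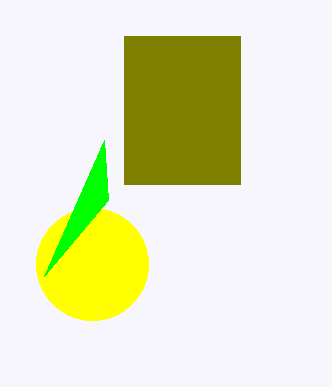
a_1 = 92, b_1 = 264, p_2 = 124, q_2 = 36, s_2 = 240, t_2 = 184, u_3 = 44, v_3 = 276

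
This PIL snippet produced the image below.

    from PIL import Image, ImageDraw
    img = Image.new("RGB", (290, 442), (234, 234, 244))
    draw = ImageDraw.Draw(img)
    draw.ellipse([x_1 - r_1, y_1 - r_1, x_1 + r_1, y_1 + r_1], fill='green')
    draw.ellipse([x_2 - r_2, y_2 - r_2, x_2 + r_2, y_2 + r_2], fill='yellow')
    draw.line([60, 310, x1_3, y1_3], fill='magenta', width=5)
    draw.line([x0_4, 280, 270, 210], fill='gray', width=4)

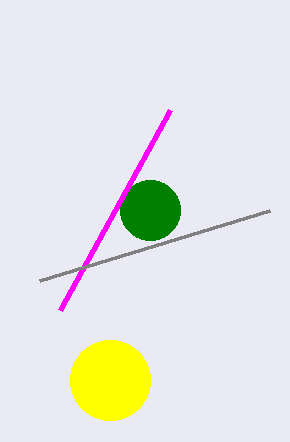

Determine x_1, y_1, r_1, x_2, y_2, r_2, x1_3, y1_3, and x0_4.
x_1 = 150; y_1 = 210; r_1 = 30; x_2 = 110; y_2 = 380; r_2 = 40; x1_3 = 170; y1_3 = 110; x0_4 = 40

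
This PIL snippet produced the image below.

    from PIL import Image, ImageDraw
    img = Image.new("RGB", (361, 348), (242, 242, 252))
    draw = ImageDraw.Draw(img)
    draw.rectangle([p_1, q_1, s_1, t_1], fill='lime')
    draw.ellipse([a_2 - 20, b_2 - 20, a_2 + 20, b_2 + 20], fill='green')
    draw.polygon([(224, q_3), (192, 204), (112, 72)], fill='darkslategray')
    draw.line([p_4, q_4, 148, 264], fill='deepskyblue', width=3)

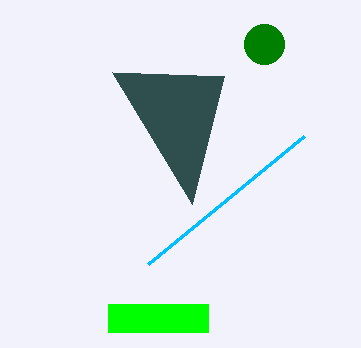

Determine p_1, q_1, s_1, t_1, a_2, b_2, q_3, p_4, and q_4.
p_1 = 108; q_1 = 304; s_1 = 208; t_1 = 332; a_2 = 264; b_2 = 44; q_3 = 76; p_4 = 304; q_4 = 136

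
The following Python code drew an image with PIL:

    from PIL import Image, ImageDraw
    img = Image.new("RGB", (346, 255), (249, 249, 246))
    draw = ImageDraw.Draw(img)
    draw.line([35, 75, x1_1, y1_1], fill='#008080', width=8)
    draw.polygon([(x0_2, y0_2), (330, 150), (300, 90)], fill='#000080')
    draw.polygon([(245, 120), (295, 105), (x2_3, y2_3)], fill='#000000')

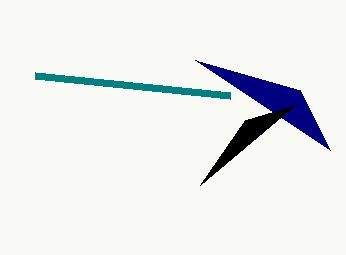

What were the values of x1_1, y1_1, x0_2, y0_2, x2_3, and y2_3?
x1_1 = 230
y1_1 = 95
x0_2 = 195
y0_2 = 60
x2_3 = 200
y2_3 = 185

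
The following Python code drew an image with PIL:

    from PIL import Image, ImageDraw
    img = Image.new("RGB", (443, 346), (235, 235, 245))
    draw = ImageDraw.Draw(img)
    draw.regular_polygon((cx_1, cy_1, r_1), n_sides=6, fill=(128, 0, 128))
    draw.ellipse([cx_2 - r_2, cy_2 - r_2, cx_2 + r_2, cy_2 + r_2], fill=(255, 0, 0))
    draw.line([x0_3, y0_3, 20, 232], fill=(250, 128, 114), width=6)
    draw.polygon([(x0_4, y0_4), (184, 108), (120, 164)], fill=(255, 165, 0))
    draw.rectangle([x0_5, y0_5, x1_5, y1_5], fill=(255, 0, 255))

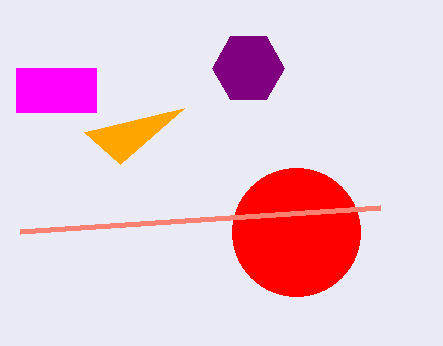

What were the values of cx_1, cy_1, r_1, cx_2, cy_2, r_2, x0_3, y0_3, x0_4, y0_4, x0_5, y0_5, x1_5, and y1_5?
cx_1 = 248
cy_1 = 68
r_1 = 36
cx_2 = 296
cy_2 = 232
r_2 = 64
x0_3 = 380
y0_3 = 208
x0_4 = 84
y0_4 = 132
x0_5 = 16
y0_5 = 68
x1_5 = 96
y1_5 = 112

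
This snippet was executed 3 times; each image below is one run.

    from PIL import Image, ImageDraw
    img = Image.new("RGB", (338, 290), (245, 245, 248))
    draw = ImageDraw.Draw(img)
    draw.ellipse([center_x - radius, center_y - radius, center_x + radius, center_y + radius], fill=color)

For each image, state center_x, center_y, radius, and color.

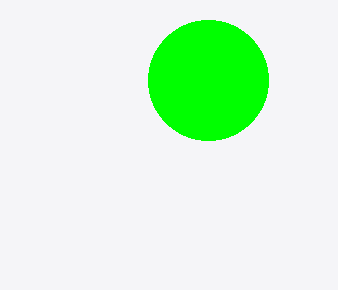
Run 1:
center_x = 208, center_y = 80, radius = 60, color = 'lime'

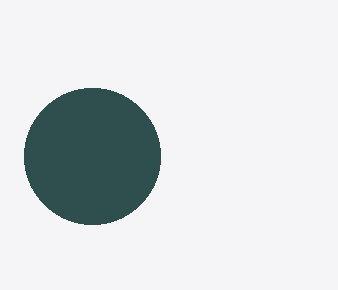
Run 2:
center_x = 92
center_y = 156
radius = 68
color = 'darkslategray'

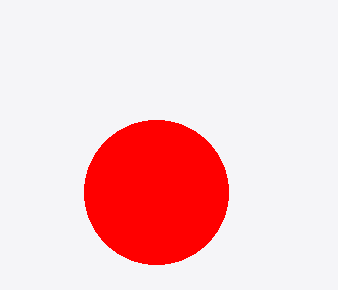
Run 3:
center_x = 156; center_y = 192; radius = 72; color = 'red'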